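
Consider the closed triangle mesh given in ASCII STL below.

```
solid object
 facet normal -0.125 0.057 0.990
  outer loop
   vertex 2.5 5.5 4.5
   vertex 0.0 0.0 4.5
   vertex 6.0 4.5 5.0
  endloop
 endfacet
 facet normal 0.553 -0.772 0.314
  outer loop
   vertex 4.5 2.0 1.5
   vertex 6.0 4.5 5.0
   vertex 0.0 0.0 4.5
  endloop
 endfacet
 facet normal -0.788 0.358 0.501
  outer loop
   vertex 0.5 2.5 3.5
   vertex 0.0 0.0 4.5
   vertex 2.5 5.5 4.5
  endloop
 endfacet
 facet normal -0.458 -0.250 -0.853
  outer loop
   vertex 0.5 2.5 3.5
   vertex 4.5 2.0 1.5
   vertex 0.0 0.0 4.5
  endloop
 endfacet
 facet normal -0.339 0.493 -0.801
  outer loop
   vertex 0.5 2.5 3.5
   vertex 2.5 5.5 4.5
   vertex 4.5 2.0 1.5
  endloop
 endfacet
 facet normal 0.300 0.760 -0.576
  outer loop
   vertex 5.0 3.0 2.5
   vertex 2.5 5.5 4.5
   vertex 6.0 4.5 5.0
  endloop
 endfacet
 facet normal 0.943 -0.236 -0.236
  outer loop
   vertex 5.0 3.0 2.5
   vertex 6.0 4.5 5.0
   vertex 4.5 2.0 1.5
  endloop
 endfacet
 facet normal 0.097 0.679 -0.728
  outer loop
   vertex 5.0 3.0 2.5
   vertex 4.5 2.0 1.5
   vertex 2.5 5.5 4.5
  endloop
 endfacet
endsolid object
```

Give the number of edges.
12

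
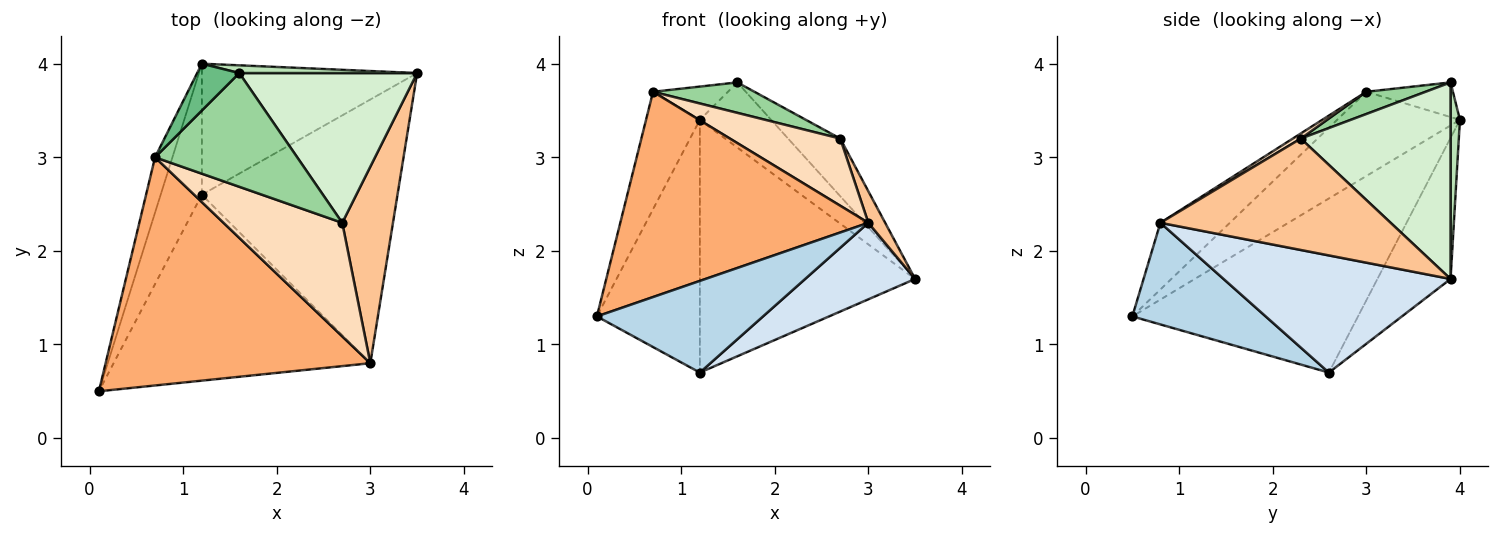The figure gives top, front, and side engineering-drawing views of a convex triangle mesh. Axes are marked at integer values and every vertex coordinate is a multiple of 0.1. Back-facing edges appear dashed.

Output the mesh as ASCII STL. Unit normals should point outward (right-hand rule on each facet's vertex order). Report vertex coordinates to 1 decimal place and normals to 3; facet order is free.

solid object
 facet normal -0.889 0.406 -0.210
  outer loop
   vertex 1.2 2.6 0.7
   vertex 0.1 0.5 1.3
   vertex 1.2 4.0 3.4
  endloop
 endfacet
 facet normal -0.289 0.850 -0.441
  outer loop
   vertex 1.2 2.6 0.7
   vertex 1.2 4.0 3.4
   vertex 3.5 3.9 1.7
  endloop
 endfacet
 facet normal 0.335 -0.417 -0.845
  outer loop
   vertex 3.0 0.8 2.3
   vertex 0.1 0.5 1.3
   vertex 1.2 2.6 0.7
  endloop
 endfacet
 facet normal 0.499 -0.242 -0.833
  outer loop
   vertex 3.0 0.8 2.3
   vertex 1.2 2.6 0.7
   vertex 3.5 3.9 1.7
  endloop
 endfacet
 facet normal -0.900 0.394 -0.186
  outer loop
   vertex 0.7 3.0 3.7
   vertex 1.2 4.0 3.4
   vertex 0.1 0.5 1.3
  endloop
 endfacet
 facet normal -0.184 -0.657 0.731
  outer loop
   vertex 0.7 3.0 3.7
   vertex 0.1 0.5 1.3
   vertex 3.0 0.8 2.3
  endloop
 endfacet
 facet normal 0.908 -0.066 0.413
  outer loop
   vertex 2.7 2.3 3.2
   vertex 3.0 0.8 2.3
   vertex 3.5 3.9 1.7
  endloop
 endfacet
 facet normal 0.037 -0.509 0.860
  outer loop
   vertex 2.7 2.3 3.2
   vertex 0.7 3.0 3.7
   vertex 3.0 0.8 2.3
  endloop
 endfacet
 facet normal -0.557 0.481 0.677
  outer loop
   vertex 1.6 3.9 3.8
   vertex 1.2 4.0 3.4
   vertex 0.7 3.0 3.7
  endloop
 endfacet
 facet normal 0.149 -0.256 0.955
  outer loop
   vertex 1.6 3.9 3.8
   vertex 0.7 3.0 3.7
   vertex 2.7 2.3 3.2
  endloop
 endfacet
 facet normal 0.129 0.985 0.117
  outer loop
   vertex 1.6 3.9 3.8
   vertex 3.5 3.9 1.7
   vertex 1.2 4.0 3.4
  endloop
 endfacet
 facet normal 0.718 0.250 0.650
  outer loop
   vertex 1.6 3.9 3.8
   vertex 2.7 2.3 3.2
   vertex 3.5 3.9 1.7
  endloop
 endfacet
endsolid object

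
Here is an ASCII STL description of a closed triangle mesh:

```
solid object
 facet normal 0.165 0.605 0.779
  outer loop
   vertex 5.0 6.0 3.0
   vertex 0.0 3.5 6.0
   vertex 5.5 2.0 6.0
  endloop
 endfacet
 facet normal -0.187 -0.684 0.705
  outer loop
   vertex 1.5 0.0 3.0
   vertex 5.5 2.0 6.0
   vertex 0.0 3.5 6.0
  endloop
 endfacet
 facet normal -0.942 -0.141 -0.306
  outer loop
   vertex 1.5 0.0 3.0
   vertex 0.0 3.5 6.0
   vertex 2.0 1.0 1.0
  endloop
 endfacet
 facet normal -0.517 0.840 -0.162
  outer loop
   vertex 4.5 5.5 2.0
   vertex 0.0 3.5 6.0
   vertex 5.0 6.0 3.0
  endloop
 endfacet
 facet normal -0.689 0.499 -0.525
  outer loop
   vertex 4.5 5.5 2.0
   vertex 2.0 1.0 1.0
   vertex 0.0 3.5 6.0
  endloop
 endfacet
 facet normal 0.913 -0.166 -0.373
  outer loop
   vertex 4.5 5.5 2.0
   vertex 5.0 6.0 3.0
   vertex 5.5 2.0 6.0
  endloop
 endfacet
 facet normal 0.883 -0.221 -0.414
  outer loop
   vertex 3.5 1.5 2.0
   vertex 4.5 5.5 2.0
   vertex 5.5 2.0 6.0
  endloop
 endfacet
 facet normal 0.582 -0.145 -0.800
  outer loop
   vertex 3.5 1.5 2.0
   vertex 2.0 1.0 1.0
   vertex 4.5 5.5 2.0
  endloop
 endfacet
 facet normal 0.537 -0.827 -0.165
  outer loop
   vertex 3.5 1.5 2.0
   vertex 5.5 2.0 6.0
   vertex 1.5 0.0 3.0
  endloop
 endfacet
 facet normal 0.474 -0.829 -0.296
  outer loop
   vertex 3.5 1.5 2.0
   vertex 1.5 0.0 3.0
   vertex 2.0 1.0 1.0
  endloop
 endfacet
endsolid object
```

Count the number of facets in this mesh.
10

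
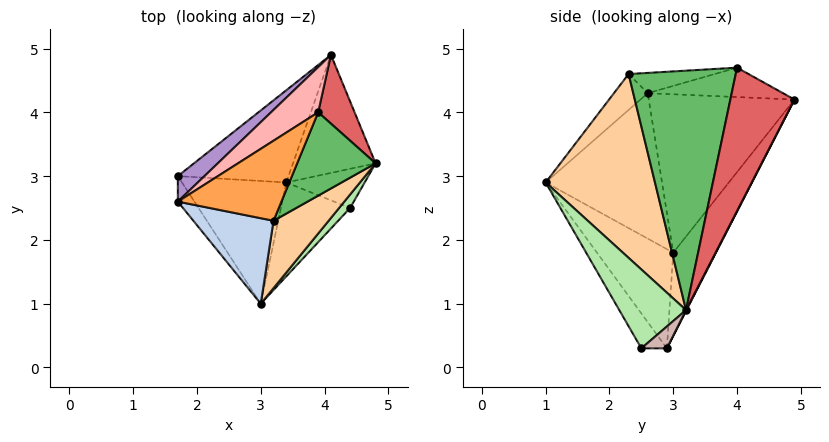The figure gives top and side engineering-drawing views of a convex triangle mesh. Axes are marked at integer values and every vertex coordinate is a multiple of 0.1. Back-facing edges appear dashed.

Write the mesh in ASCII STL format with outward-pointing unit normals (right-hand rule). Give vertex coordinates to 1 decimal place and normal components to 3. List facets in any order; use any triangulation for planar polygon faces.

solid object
 facet normal -0.811 -0.578 -0.092
  outer loop
   vertex 1.7 3.0 1.8
   vertex 3.0 1.0 2.9
   vertex 1.7 2.6 4.3
  endloop
 endfacet
 facet normal -0.271 -0.749 0.605
  outer loop
   vertex 3.2 2.3 4.6
   vertex 1.7 2.6 4.3
   vertex 3.0 1.0 2.9
  endloop
 endfacet
 facet normal -0.192 0.021 0.981
  outer loop
   vertex 3.2 2.3 4.6
   vertex 3.9 4.0 4.7
   vertex 1.7 2.6 4.3
  endloop
 endfacet
 facet normal 0.849 -0.463 0.254
  outer loop
   vertex 3.2 2.3 4.6
   vertex 3.0 1.0 2.9
   vertex 4.8 3.2 0.9
  endloop
 endfacet
 facet normal 0.879 -0.379 0.288
  outer loop
   vertex 3.2 2.3 4.6
   vertex 4.8 3.2 0.9
   vertex 3.9 4.0 4.7
  endloop
 endfacet
 facet normal 0.817 -0.565 0.114
  outer loop
   vertex 4.4 2.5 0.3
   vertex 4.8 3.2 0.9
   vertex 3.0 1.0 2.9
  endloop
 endfacet
 facet normal 0.966 -0.078 0.245
  outer loop
   vertex 4.1 4.9 4.2
   vertex 3.9 4.0 4.7
   vertex 4.8 3.2 0.9
  endloop
 endfacet
 facet normal -0.456 0.508 0.731
  outer loop
   vertex 4.1 4.9 4.2
   vertex 1.7 2.6 4.3
   vertex 3.9 4.0 4.7
  endloop
 endfacet
 facet normal -0.685 0.720 0.115
  outer loop
   vertex 4.1 4.9 4.2
   vertex 1.7 3.0 1.8
   vertex 1.7 2.6 4.3
  endloop
 endfacet
 facet normal -0.526 -0.646 -0.553
  outer loop
   vertex 3.4 2.9 0.3
   vertex 3.0 1.0 2.9
   vertex 1.7 3.0 1.8
  endloop
 endfacet
 facet normal -0.299 -0.748 -0.593
  outer loop
   vertex 3.4 2.9 0.3
   vertex 4.4 2.5 0.3
   vertex 3.0 1.0 2.9
  endloop
 endfacet
 facet normal 0.223 0.558 -0.799
  outer loop
   vertex 3.4 2.9 0.3
   vertex 4.8 3.2 0.9
   vertex 4.4 2.5 0.3
  endloop
 endfacet
 facet normal 0.005 0.889 -0.457
  outer loop
   vertex 3.4 2.9 0.3
   vertex 4.1 4.9 4.2
   vertex 4.8 3.2 0.9
  endloop
 endfacet
 facet normal -0.296 0.871 -0.393
  outer loop
   vertex 3.4 2.9 0.3
   vertex 1.7 3.0 1.8
   vertex 4.1 4.9 4.2
  endloop
 endfacet
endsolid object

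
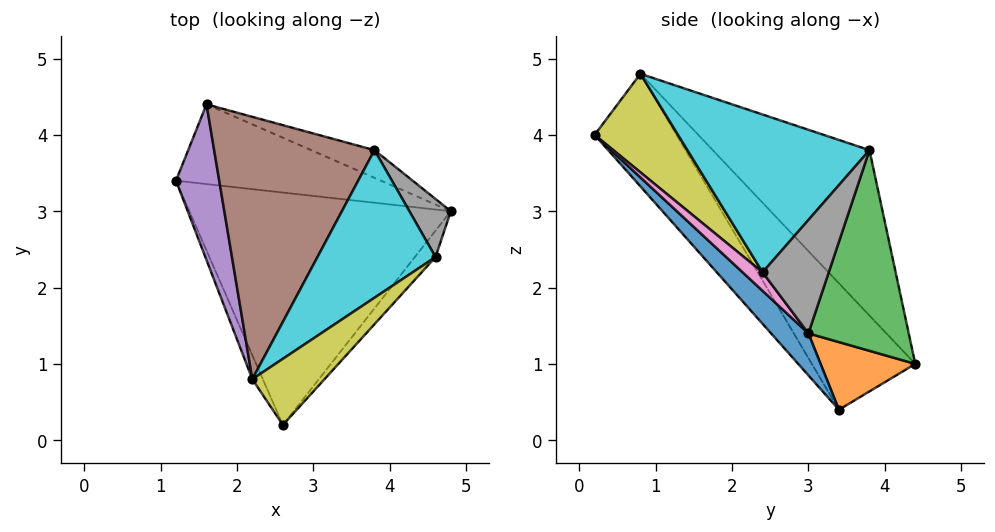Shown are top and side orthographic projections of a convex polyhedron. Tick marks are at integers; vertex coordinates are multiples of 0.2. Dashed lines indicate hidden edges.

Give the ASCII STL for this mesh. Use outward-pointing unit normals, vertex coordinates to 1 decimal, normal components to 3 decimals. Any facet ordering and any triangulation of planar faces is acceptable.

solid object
 facet normal 0.110 -0.721 -0.684
  outer loop
   vertex 2.6 0.2 4.0
   vertex 1.2 3.4 0.4
   vertex 4.8 3.0 1.4
  endloop
 endfacet
 facet normal 0.286 0.406 -0.868
  outer loop
   vertex 1.6 4.4 1.0
   vertex 4.8 3.0 1.4
   vertex 1.2 3.4 0.4
  endloop
 endfacet
 facet normal 0.411 0.902 -0.130
  outer loop
   vertex 3.8 3.8 3.8
   vertex 4.8 3.0 1.4
   vertex 1.6 4.4 1.0
  endloop
 endfacet
 facet normal -0.876 -0.475 -0.082
  outer loop
   vertex 2.2 0.8 4.8
   vertex 1.2 3.4 0.4
   vertex 2.6 0.2 4.0
  endloop
 endfacet
 facet normal -0.930 0.181 0.318
  outer loop
   vertex 2.2 0.8 4.8
   vertex 1.6 4.4 1.0
   vertex 1.2 3.4 0.4
  endloop
 endfacet
 facet normal -0.612 0.524 0.593
  outer loop
   vertex 2.2 0.8 4.8
   vertex 3.8 3.8 3.8
   vertex 1.6 4.4 1.0
  endloop
 endfacet
 facet normal 0.424 -0.772 -0.473
  outer loop
   vertex 4.6 2.4 2.2
   vertex 2.6 0.2 4.0
   vertex 4.8 3.0 1.4
  endloop
 endfacet
 facet normal 0.930 0.143 0.340
  outer loop
   vertex 4.6 2.4 2.2
   vertex 4.8 3.0 1.4
   vertex 3.8 3.8 3.8
  endloop
 endfacet
 facet normal 0.783 -0.243 0.573
  outer loop
   vertex 4.6 2.4 2.2
   vertex 2.2 0.8 4.8
   vertex 2.6 0.2 4.0
  endloop
 endfacet
 facet normal 0.781 -0.222 0.584
  outer loop
   vertex 4.6 2.4 2.2
   vertex 3.8 3.8 3.8
   vertex 2.2 0.8 4.8
  endloop
 endfacet
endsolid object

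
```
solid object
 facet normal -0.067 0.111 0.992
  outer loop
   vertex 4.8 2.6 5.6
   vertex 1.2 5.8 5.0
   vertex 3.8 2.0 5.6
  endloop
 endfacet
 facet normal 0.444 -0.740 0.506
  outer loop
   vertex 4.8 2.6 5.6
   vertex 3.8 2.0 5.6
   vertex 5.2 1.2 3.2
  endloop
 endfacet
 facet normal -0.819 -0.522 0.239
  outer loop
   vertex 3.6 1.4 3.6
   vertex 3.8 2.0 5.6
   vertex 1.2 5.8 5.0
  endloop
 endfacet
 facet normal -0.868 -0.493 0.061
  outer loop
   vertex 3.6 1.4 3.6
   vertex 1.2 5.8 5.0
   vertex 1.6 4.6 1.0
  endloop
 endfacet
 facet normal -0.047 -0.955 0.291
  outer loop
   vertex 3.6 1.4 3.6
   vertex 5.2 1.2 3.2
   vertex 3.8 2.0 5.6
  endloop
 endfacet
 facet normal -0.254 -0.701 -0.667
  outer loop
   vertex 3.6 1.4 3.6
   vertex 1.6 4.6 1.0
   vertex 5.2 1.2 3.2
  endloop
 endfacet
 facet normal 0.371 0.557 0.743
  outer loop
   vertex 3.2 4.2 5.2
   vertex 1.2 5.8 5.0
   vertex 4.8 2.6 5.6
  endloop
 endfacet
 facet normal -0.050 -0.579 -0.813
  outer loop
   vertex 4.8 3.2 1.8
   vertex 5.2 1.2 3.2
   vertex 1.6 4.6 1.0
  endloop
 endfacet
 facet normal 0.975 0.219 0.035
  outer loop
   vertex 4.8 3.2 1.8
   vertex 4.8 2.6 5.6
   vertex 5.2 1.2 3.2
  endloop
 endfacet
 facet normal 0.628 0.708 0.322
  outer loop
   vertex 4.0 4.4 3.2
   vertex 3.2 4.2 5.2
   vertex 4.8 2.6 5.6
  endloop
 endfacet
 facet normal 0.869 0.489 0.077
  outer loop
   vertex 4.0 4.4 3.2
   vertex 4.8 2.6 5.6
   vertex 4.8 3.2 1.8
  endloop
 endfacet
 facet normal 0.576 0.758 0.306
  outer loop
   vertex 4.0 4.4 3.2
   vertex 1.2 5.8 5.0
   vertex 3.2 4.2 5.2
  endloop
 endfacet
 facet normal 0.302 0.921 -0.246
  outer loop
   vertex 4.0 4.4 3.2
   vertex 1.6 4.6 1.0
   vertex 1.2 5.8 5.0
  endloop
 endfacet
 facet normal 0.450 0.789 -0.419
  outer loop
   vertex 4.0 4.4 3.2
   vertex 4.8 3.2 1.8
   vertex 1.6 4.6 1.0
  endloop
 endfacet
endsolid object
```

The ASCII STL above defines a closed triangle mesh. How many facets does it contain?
14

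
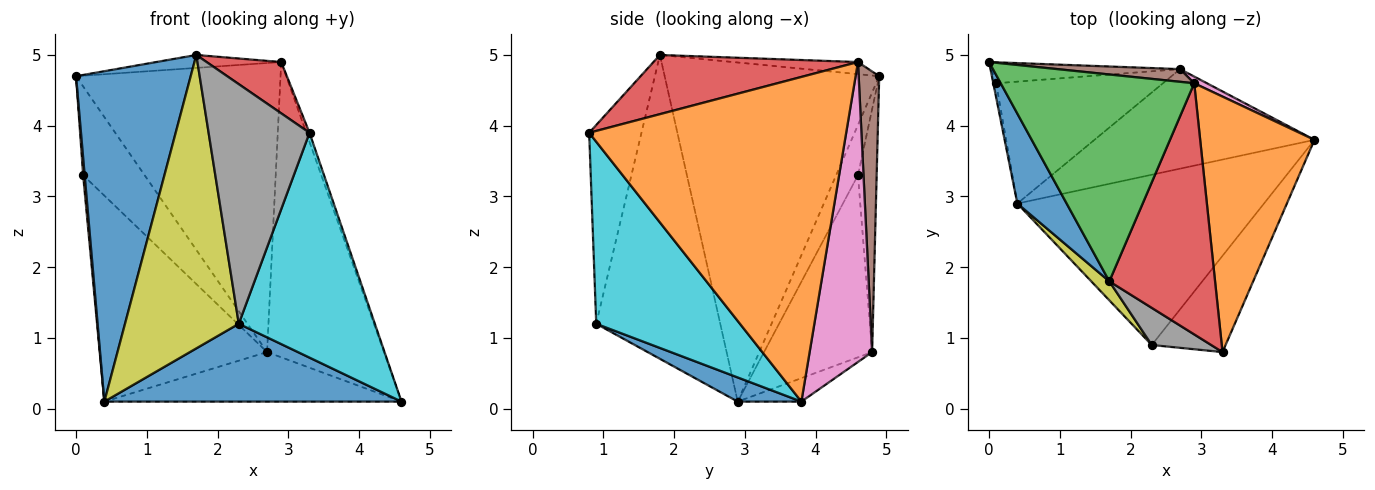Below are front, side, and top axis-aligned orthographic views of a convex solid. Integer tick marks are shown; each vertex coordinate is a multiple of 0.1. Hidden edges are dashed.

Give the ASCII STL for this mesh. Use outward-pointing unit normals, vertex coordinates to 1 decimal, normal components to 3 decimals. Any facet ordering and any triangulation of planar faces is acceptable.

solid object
 facet normal -0.875 -0.467 0.127
  outer loop
   vertex 0.4 2.9 0.1
   vertex 1.7 1.8 5.0
   vertex 0.0 4.9 4.7
  endloop
 endfacet
 facet normal 0.943 0.012 0.332
  outer loop
   vertex 2.9 4.6 4.9
   vertex 3.3 0.8 3.9
   vertex 4.6 3.8 0.1
  endloop
 endfacet
 facet normal -0.062 0.062 0.996
  outer loop
   vertex 2.9 4.6 4.9
   vertex 0.0 4.9 4.7
   vertex 1.7 1.8 5.0
  endloop
 endfacet
 facet normal 0.481 -0.175 0.859
  outer loop
   vertex 2.9 4.6 4.9
   vertex 1.7 1.8 5.0
   vertex 3.3 0.8 3.9
  endloop
 endfacet
 facet normal -0.095 0.443 -0.891
  outer loop
   vertex 2.7 4.8 0.8
   vertex 4.6 3.8 0.1
   vertex 0.4 2.9 0.1
  endloop
 endfacet
 facet normal 0.100 0.994 0.044
  outer loop
   vertex 2.7 4.8 0.8
   vertex 0.0 4.9 4.7
   vertex 2.9 4.6 4.9
  endloop
 endfacet
 facet normal 0.471 0.882 0.020
  outer loop
   vertex 2.7 4.8 0.8
   vertex 2.9 4.6 4.9
   vertex 4.6 3.8 0.1
  endloop
 endfacet
 facet normal -0.456 -0.879 0.136
  outer loop
   vertex 2.3 0.9 1.2
   vertex 3.3 0.8 3.9
   vertex 1.7 1.8 5.0
  endloop
 endfacet
 facet normal -0.736 -0.675 0.044
  outer loop
   vertex 2.3 0.9 1.2
   vertex 1.7 1.8 5.0
   vertex 0.4 2.9 0.1
  endloop
 endfacet
 facet normal 0.697 -0.660 -0.282
  outer loop
   vertex 2.3 0.9 1.2
   vertex 4.6 3.8 0.1
   vertex 3.3 0.8 3.9
  endloop
 endfacet
 facet normal 0.089 -0.414 -0.906
  outer loop
   vertex 2.3 0.9 1.2
   vertex 0.4 2.9 0.1
   vertex 4.6 3.8 0.1
  endloop
 endfacet
 facet normal -0.996 -0.070 -0.056
  outer loop
   vertex 0.1 4.6 3.3
   vertex 0.4 2.9 0.1
   vertex 0.0 4.9 4.7
  endloop
 endfacet
 facet normal -0.284 0.933 -0.220
  outer loop
   vertex 0.1 4.6 3.3
   vertex 0.0 4.9 4.7
   vertex 2.7 4.8 0.8
  endloop
 endfacet
 facet normal -0.486 0.752 -0.445
  outer loop
   vertex 0.1 4.6 3.3
   vertex 2.7 4.8 0.8
   vertex 0.4 2.9 0.1
  endloop
 endfacet
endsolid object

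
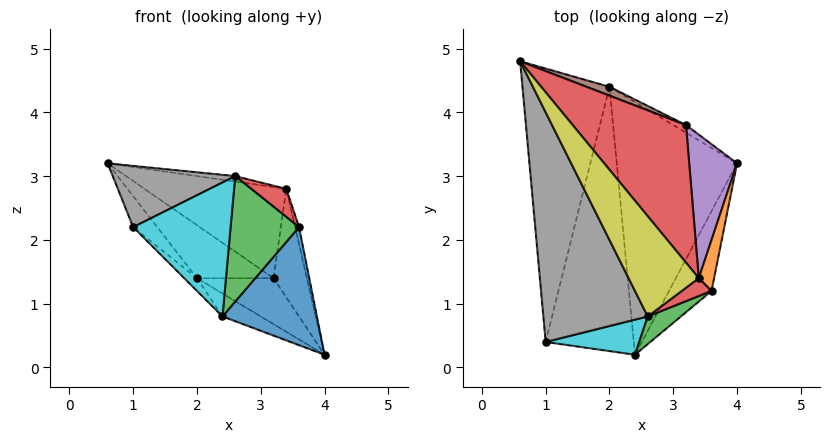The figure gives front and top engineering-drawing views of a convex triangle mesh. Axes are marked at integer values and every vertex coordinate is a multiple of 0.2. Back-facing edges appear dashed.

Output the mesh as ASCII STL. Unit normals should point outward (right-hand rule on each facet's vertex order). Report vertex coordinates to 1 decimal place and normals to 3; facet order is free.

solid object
 facet normal -0.477 0.080 -0.875
  outer loop
   vertex 2.0 4.4 1.4
   vertex 4.0 3.2 0.2
   vertex 2.4 0.2 0.8
  endloop
 endfacet
 facet normal -0.780 0.071 -0.622
  outer loop
   vertex 2.0 4.4 1.4
   vertex 1.0 0.4 2.2
   vertex 0.6 4.8 3.2
  endloop
 endfacet
 facet normal -0.704 0.034 -0.709
  outer loop
   vertex 2.0 4.4 1.4
   vertex 2.4 0.2 0.8
   vertex 1.0 0.4 2.2
  endloop
 endfacet
 facet normal 0.620 0.433 0.654
  outer loop
   vertex 3.2 3.8 1.4
   vertex 0.6 4.8 3.2
   vertex 3.4 1.4 2.8
  endloop
 endfacet
 facet normal 0.855 0.313 0.414
  outer loop
   vertex 3.2 3.8 1.4
   vertex 3.4 1.4 2.8
   vertex 4.0 3.2 0.2
  endloop
 endfacet
 facet normal 0.442 0.885 0.147
  outer loop
   vertex 3.2 3.8 1.4
   vertex 2.0 4.4 1.4
   vertex 0.6 4.8 3.2
  endloop
 endfacet
 facet normal 0.442 0.885 -0.147
  outer loop
   vertex 3.2 3.8 1.4
   vertex 4.0 3.2 0.2
   vertex 2.0 4.4 1.4
  endloop
 endfacet
 facet normal -0.386 -0.238 0.891
  outer loop
   vertex 2.6 0.8 3.0
   vertex 0.6 4.8 3.2
   vertex 1.0 0.4 2.2
  endloop
 endfacet
 facet normal 0.204 0.053 0.977
  outer loop
   vertex 2.6 0.8 3.0
   vertex 3.4 1.4 2.8
   vertex 0.6 4.8 3.2
  endloop
 endfacet
 facet normal 0.114 -0.961 0.252
  outer loop
   vertex 2.6 0.8 3.0
   vertex 1.0 0.4 2.2
   vertex 2.4 0.2 0.8
  endloop
 endfacet
 facet normal 0.802 -0.495 -0.334
  outer loop
   vertex 3.6 1.2 2.2
   vertex 2.4 0.2 0.8
   vertex 4.0 3.2 0.2
  endloop
 endfacet
 facet normal 0.953 0.095 0.286
  outer loop
   vertex 3.6 1.2 2.2
   vertex 4.0 3.2 0.2
   vertex 3.4 1.4 2.8
  endloop
 endfacet
 facet normal 0.490 -0.851 0.188
  outer loop
   vertex 3.6 1.2 2.2
   vertex 2.6 0.8 3.0
   vertex 2.4 0.2 0.8
  endloop
 endfacet
 facet normal 0.609 -0.669 0.426
  outer loop
   vertex 3.6 1.2 2.2
   vertex 3.4 1.4 2.8
   vertex 2.6 0.8 3.0
  endloop
 endfacet
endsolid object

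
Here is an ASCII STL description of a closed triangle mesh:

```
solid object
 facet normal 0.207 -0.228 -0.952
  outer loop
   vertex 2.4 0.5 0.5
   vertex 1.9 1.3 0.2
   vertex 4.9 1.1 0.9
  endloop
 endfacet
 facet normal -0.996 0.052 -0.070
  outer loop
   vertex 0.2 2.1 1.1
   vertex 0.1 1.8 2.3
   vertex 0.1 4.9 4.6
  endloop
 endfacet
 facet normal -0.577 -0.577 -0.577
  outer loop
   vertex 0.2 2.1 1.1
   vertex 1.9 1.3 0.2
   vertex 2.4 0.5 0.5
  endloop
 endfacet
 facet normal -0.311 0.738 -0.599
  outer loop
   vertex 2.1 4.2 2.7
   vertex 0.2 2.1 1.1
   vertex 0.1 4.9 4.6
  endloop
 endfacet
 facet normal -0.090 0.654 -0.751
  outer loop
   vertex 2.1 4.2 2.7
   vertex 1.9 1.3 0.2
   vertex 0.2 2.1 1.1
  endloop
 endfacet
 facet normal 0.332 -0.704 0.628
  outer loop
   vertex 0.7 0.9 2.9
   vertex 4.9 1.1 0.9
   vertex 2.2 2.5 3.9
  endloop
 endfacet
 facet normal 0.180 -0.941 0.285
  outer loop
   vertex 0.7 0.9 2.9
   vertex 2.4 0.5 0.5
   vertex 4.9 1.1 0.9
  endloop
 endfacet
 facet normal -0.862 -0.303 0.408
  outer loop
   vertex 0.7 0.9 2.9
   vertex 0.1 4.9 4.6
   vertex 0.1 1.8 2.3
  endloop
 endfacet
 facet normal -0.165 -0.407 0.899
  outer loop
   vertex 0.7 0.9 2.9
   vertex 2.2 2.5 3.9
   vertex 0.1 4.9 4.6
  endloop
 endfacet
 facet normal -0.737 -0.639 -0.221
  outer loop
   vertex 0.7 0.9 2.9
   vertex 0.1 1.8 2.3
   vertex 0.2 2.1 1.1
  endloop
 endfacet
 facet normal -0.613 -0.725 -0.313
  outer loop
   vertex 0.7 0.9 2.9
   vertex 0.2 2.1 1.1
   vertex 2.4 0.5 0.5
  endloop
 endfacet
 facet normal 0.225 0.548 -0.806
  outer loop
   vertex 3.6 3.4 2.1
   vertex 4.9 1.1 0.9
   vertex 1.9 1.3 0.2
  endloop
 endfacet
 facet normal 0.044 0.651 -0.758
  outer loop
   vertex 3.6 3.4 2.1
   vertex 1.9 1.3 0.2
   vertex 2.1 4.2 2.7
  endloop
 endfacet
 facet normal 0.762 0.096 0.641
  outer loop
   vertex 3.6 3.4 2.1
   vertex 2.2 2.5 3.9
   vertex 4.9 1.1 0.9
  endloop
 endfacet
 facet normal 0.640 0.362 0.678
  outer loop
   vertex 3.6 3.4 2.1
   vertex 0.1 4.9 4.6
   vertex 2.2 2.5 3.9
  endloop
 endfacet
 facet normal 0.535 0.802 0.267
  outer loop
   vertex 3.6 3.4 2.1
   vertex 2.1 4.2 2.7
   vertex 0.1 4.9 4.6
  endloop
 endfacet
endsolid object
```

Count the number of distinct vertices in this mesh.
10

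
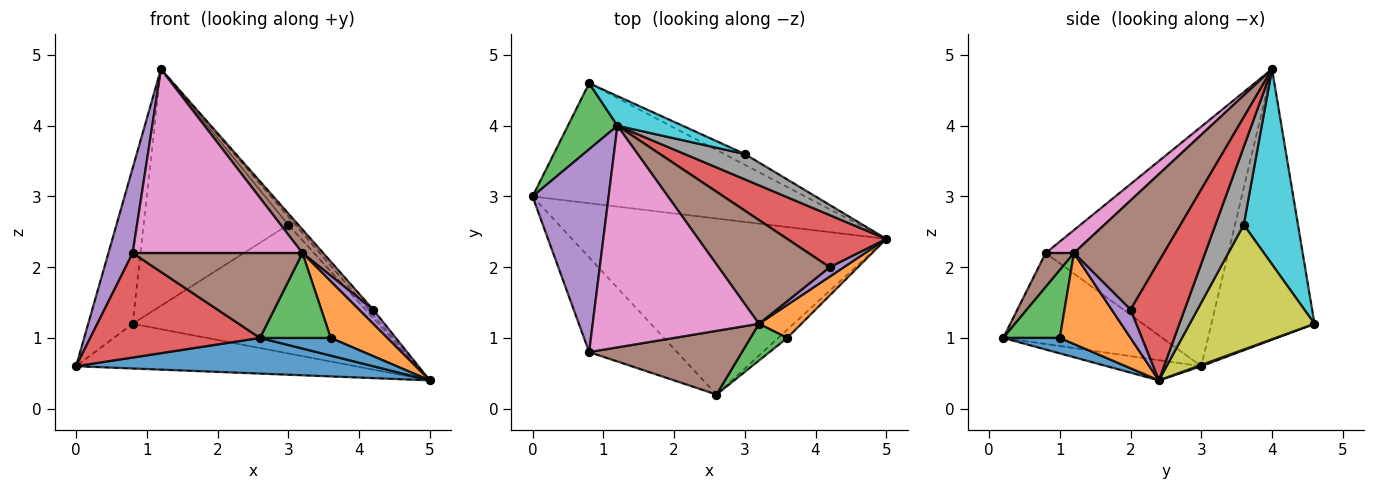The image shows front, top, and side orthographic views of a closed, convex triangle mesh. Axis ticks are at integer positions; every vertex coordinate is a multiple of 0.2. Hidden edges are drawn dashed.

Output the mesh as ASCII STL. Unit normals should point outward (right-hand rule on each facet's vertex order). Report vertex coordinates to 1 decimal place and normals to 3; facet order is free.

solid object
 facet normal -0.063 -0.198 -0.978
  outer loop
   vertex 2.6 0.2 1.0
   vertex 0.0 3.0 0.6
   vertex 5.0 2.4 0.4
  endloop
 endfacet
 facet normal 0.004 0.349 -0.937
  outer loop
   vertex 0.8 4.6 1.2
   vertex 5.0 2.4 0.4
   vertex 0.0 3.0 0.6
  endloop
 endfacet
 facet normal -0.906 0.391 0.166
  outer loop
   vertex 0.8 4.6 1.2
   vertex 0.0 3.0 0.6
   vertex 1.2 4.0 4.8
  endloop
 endfacet
 facet normal -0.571 -0.609 -0.552
  outer loop
   vertex 0.8 0.8 2.2
   vertex 0.0 3.0 0.6
   vertex 2.6 0.2 1.0
  endloop
 endfacet
 facet normal -0.946 -0.126 0.300
  outer loop
   vertex 0.8 0.8 2.2
   vertex 1.2 4.0 4.8
   vertex 0.0 3.0 0.6
  endloop
 endfacet
 facet normal 0.132 -0.793 0.595
  outer loop
   vertex 3.2 1.2 2.2
   vertex 0.8 0.8 2.2
   vertex 2.6 0.2 1.0
  endloop
 endfacet
 facet normal 0.106 -0.635 0.765
  outer loop
   vertex 3.2 1.2 2.2
   vertex 1.2 4.0 4.8
   vertex 0.8 0.8 2.2
  endloop
 endfacet
 facet normal 0.776 0.194 0.600
  outer loop
   vertex 3.0 3.6 2.6
   vertex 1.2 4.0 4.8
   vertex 5.0 2.4 0.4
  endloop
 endfacet
 facet normal 0.452 0.889 -0.074
  outer loop
   vertex 3.0 3.6 2.6
   vertex 5.0 2.4 0.4
   vertex 0.8 4.6 1.2
  endloop
 endfacet
 facet normal 0.349 0.930 0.116
  outer loop
   vertex 3.0 3.6 2.6
   vertex 0.8 4.6 1.2
   vertex 1.2 4.0 4.8
  endloop
 endfacet
 facet normal 0.587 -0.734 -0.342
  outer loop
   vertex 3.6 1.0 1.0
   vertex 2.6 0.2 1.0
   vertex 5.0 2.4 0.4
  endloop
 endfacet
 facet normal 0.734 -0.587 0.342
  outer loop
   vertex 3.6 1.0 1.0
   vertex 5.0 2.4 0.4
   vertex 3.2 1.2 2.2
  endloop
 endfacet
 facet normal 0.592 -0.740 0.321
  outer loop
   vertex 3.6 1.0 1.0
   vertex 3.2 1.2 2.2
   vertex 2.6 0.2 1.0
  endloop
 endfacet
 facet normal 0.767 0.064 0.639
  outer loop
   vertex 4.2 2.0 1.4
   vertex 5.0 2.4 0.4
   vertex 1.2 4.0 4.8
  endloop
 endfacet
 facet normal 0.743 -0.557 0.371
  outer loop
   vertex 4.2 2.0 1.4
   vertex 3.2 1.2 2.2
   vertex 5.0 2.4 0.4
  endloop
 endfacet
 facet normal 0.692 -0.160 0.704
  outer loop
   vertex 4.2 2.0 1.4
   vertex 1.2 4.0 4.8
   vertex 3.2 1.2 2.2
  endloop
 endfacet
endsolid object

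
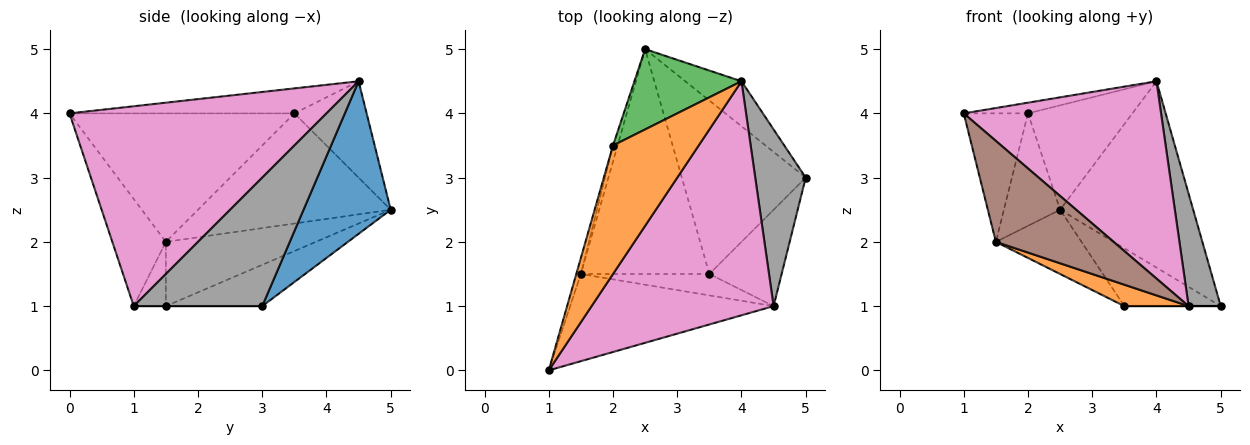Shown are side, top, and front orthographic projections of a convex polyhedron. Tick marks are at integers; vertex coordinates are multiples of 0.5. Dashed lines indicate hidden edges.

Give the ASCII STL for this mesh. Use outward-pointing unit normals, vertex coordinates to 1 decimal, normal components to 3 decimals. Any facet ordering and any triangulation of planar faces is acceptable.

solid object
 facet normal 0.537 0.820 -0.198
  outer loop
   vertex 4.0 4.5 4.5
   vertex 5.0 3.0 1.0
   vertex 2.5 5.0 2.5
  endloop
 endfacet
 facet normal -0.279 0.080 0.957
  outer loop
   vertex 2.0 3.5 4.0
   vertex 1.0 0.0 4.0
   vertex 4.0 4.5 4.5
  endloop
 endfacet
 facet normal -0.481 0.695 0.535
  outer loop
   vertex 2.0 3.5 4.0
   vertex 4.0 4.5 4.5
   vertex 2.5 5.0 2.5
  endloop
 endfacet
 facet normal -0.961 0.275 -0.034
  outer loop
   vertex 2.0 3.5 4.0
   vertex 1.5 1.5 2.0
   vertex 1.0 0.0 4.0
  endloop
 endfacet
 facet normal -0.959 0.280 -0.040
  outer loop
   vertex 2.0 3.5 4.0
   vertex 2.5 5.0 2.5
   vertex 1.5 1.5 2.0
  endloop
 endfacet
 facet normal -0.325 -0.716 -0.618
  outer loop
   vertex 4.5 1.0 1.0
   vertex 1.0 0.0 4.0
   vertex 1.5 1.5 2.0
  endloop
 endfacet
 facet normal 0.643 -0.494 0.586
  outer loop
   vertex 4.5 1.0 1.0
   vertex 4.0 4.5 4.5
   vertex 1.0 0.0 4.0
  endloop
 endfacet
 facet normal 0.907 -0.227 0.356
  outer loop
   vertex 4.5 1.0 1.0
   vertex 5.0 3.0 1.0
   vertex 4.0 4.5 4.5
  endloop
 endfacet
 facet normal -0.302 0.302 -0.905
  outer loop
   vertex 3.5 1.5 1.0
   vertex 2.5 5.0 2.5
   vertex 5.0 3.0 1.0
  endloop
 endfacet
 facet normal -0.433 0.248 -0.867
  outer loop
   vertex 3.5 1.5 1.0
   vertex 1.5 1.5 2.0
   vertex 2.5 5.0 2.5
  endloop
 endfacet
 facet normal 0.000 0.000 -1.000
  outer loop
   vertex 3.5 1.5 1.0
   vertex 5.0 3.0 1.0
   vertex 4.5 1.0 1.0
  endloop
 endfacet
 facet normal -0.333 -0.667 -0.667
  outer loop
   vertex 3.5 1.5 1.0
   vertex 4.5 1.0 1.0
   vertex 1.5 1.5 2.0
  endloop
 endfacet
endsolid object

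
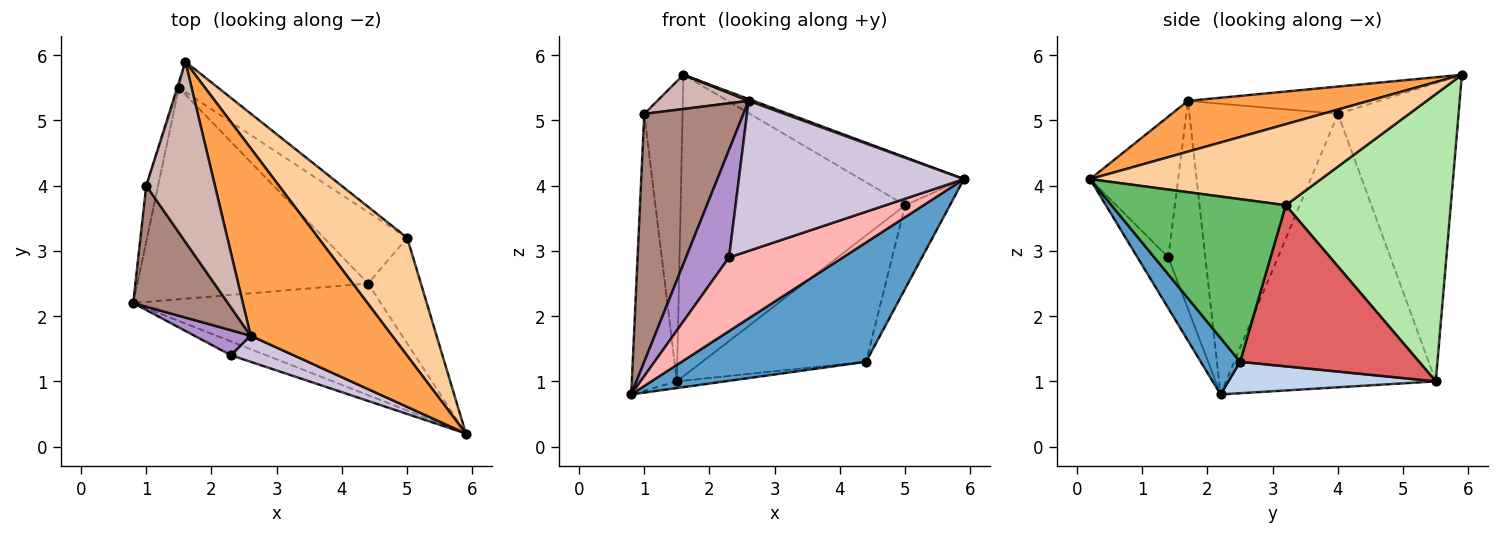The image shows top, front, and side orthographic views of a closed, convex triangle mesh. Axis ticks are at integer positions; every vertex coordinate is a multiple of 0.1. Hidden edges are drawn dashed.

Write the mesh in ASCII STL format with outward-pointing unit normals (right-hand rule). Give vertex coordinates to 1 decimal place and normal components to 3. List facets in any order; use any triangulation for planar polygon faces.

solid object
 facet normal 0.154 -0.721 -0.675
  outer loop
   vertex 4.4 2.5 1.3
   vertex 5.9 0.2 4.1
   vertex 0.8 2.2 0.8
  endloop
 endfacet
 facet normal 0.135 0.031 -0.990
  outer loop
   vertex 1.5 5.5 1.0
   vertex 4.4 2.5 1.3
   vertex 0.8 2.2 0.8
  endloop
 endfacet
 facet normal 0.338 -0.009 0.941
  outer loop
   vertex 2.6 1.7 5.3
   vertex 5.9 0.2 4.1
   vertex 1.6 5.9 5.7
  endloop
 endfacet
 facet normal 0.645 0.288 0.708
  outer loop
   vertex 5.0 3.2 3.7
   vertex 1.6 5.9 5.7
   vertex 5.9 0.2 4.1
  endloop
 endfacet
 facet normal 0.924 0.237 -0.300
  outer loop
   vertex 5.0 3.2 3.7
   vertex 5.9 0.2 4.1
   vertex 4.4 2.5 1.3
  endloop
 endfacet
 facet normal 0.590 0.803 -0.081
  outer loop
   vertex 5.0 3.2 3.7
   vertex 1.5 5.5 1.0
   vertex 1.6 5.9 5.7
  endloop
 endfacet
 facet normal 0.689 0.631 -0.356
  outer loop
   vertex 5.0 3.2 3.7
   vertex 4.4 2.5 1.3
   vertex 1.5 5.5 1.0
  endloop
 endfacet
 facet normal -0.257 -0.950 -0.178
  outer loop
   vertex 2.3 1.4 2.9
   vertex 0.8 2.2 0.8
   vertex 5.9 0.2 4.1
  endloop
 endfacet
 facet normal -0.642 -0.747 0.174
  outer loop
   vertex 2.3 1.4 2.9
   vertex 2.6 1.7 5.3
   vertex 0.8 2.2 0.8
  endloop
 endfacet
 facet normal -0.360 -0.919 0.160
  outer loop
   vertex 2.3 1.4 2.9
   vertex 5.9 0.2 4.1
   vertex 2.6 1.7 5.3
  endloop
 endfacet
 facet normal -0.803 -0.536 0.262
  outer loop
   vertex 1.0 4.0 5.1
   vertex 0.8 2.2 0.8
   vertex 2.6 1.7 5.3
  endloop
 endfacet
 facet normal -0.364 -0.174 0.915
  outer loop
   vertex 1.0 4.0 5.1
   vertex 2.6 1.7 5.3
   vertex 1.6 5.9 5.7
  endloop
 endfacet
 facet normal -0.977 0.210 -0.042
  outer loop
   vertex 1.0 4.0 5.1
   vertex 1.5 5.5 1.0
   vertex 0.8 2.2 0.8
  endloop
 endfacet
 facet normal -0.953 0.303 -0.005
  outer loop
   vertex 1.0 4.0 5.1
   vertex 1.6 5.9 5.7
   vertex 1.5 5.5 1.0
  endloop
 endfacet
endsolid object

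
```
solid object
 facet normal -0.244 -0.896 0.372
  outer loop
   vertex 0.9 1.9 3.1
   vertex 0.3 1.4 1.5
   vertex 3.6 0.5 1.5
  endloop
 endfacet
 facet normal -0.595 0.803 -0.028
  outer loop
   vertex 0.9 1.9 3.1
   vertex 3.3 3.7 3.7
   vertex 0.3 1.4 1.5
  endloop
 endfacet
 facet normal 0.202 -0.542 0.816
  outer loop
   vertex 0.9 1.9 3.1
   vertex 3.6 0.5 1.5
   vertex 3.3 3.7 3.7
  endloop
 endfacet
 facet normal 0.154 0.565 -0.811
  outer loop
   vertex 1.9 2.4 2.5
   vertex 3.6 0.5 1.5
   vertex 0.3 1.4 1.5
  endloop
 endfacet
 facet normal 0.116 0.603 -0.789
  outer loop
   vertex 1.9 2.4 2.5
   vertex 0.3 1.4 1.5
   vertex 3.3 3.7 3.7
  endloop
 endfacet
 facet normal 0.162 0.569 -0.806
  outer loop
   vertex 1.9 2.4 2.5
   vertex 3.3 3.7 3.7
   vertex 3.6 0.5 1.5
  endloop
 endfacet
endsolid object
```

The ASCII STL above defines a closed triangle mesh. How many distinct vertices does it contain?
5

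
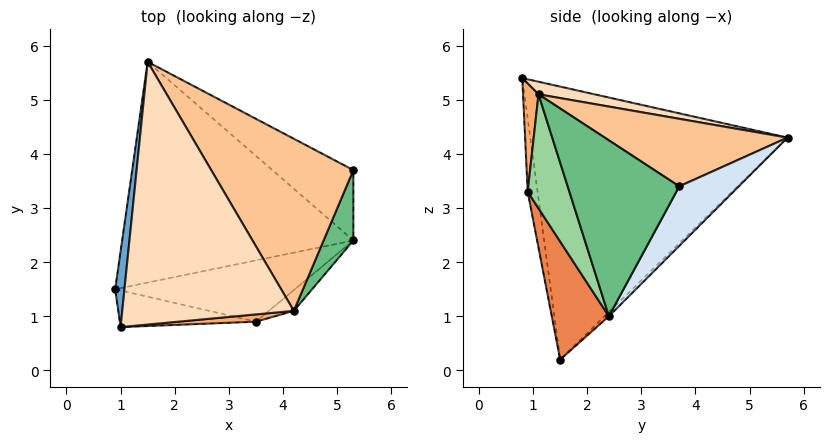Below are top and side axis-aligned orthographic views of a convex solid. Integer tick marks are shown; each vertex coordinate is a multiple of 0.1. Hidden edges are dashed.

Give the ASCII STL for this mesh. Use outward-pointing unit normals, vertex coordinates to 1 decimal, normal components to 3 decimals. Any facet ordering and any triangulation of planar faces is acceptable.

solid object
 facet normal -0.993 0.109 0.034
  outer loop
   vertex 1.0 0.8 5.4
   vertex 1.5 5.7 4.3
   vertex 0.9 1.5 0.2
  endloop
 endfacet
 facet normal -0.071 -0.989 -0.132
  outer loop
   vertex 3.5 0.9 3.3
   vertex 1.0 0.8 5.4
   vertex 0.9 1.5 0.2
  endloop
 endfacet
 facet normal -0.013 0.699 -0.715
  outer loop
   vertex 5.3 2.4 1.0
   vertex 0.9 1.5 0.2
   vertex 1.5 5.7 4.3
  endloop
 endfacet
 facet normal 0.330 0.830 -0.450
  outer loop
   vertex 5.3 2.4 1.0
   vertex 1.5 5.7 4.3
   vertex 5.3 3.7 3.4
  endloop
 endfacet
 facet normal 0.251 -0.889 -0.383
  outer loop
   vertex 5.3 2.4 1.0
   vertex 3.5 0.9 3.3
   vertex 0.9 1.5 0.2
  endloop
 endfacet
 facet normal 0.100 -0.992 0.071
  outer loop
   vertex 4.2 1.1 5.1
   vertex 1.0 0.8 5.4
   vertex 3.5 0.9 3.3
  endloop
 endfacet
 facet normal 0.397 0.379 0.836
  outer loop
   vertex 4.2 1.1 5.1
   vertex 5.3 3.7 3.4
   vertex 1.5 5.7 4.3
  endloop
 endfacet
 facet normal 0.072 0.212 0.975
  outer loop
   vertex 4.2 1.1 5.1
   vertex 1.5 5.7 4.3
   vertex 1.0 0.8 5.4
  endloop
 endfacet
 facet normal 0.942 -0.294 0.159
  outer loop
   vertex 4.2 1.1 5.1
   vertex 5.3 2.4 1.0
   vertex 5.3 3.7 3.4
  endloop
 endfacet
 facet normal 0.542 -0.832 -0.118
  outer loop
   vertex 4.2 1.1 5.1
   vertex 3.5 0.9 3.3
   vertex 5.3 2.4 1.0
  endloop
 endfacet
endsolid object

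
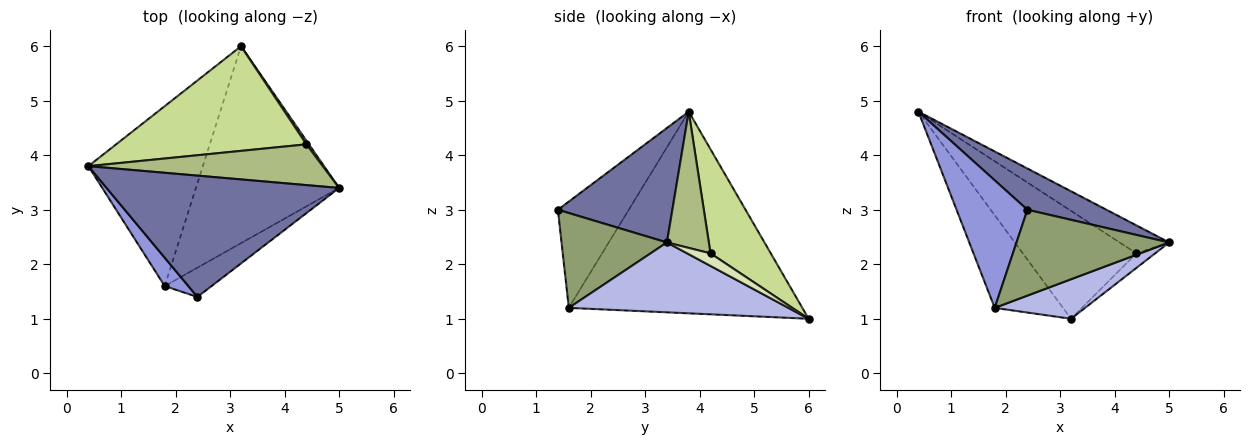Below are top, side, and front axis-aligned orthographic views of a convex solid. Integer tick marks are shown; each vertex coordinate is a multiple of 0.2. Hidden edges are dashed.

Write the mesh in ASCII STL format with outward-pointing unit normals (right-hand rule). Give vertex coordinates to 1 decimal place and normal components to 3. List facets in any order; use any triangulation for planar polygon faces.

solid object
 facet normal 0.422 -0.292 0.858
  outer loop
   vertex 2.4 1.4 3.0
   vertex 5.0 3.4 2.4
   vertex 0.4 3.8 4.8
  endloop
 endfacet
 facet normal -0.843 0.246 -0.478
  outer loop
   vertex 1.8 1.6 1.2
   vertex 0.4 3.8 4.8
   vertex 3.2 6.0 1.0
  endloop
 endfacet
 facet normal -0.699 -0.699 0.155
  outer loop
   vertex 1.8 1.6 1.2
   vertex 2.4 1.4 3.0
   vertex 0.4 3.8 4.8
  endloop
 endfacet
 facet normal 0.432 -0.178 -0.884
  outer loop
   vertex 1.8 1.6 1.2
   vertex 3.2 6.0 1.0
   vertex 5.0 3.4 2.4
  endloop
 endfacet
 facet normal 0.547 -0.792 -0.270
  outer loop
   vertex 1.8 1.6 1.2
   vertex 5.0 3.4 2.4
   vertex 2.4 1.4 3.0
  endloop
 endfacet
 facet normal 0.432 0.510 0.744
  outer loop
   vertex 4.4 4.2 2.2
   vertex 0.4 3.8 4.8
   vertex 5.0 3.4 2.4
  endloop
 endfacet
 facet normal 0.356 0.671 0.651
  outer loop
   vertex 4.4 4.2 2.2
   vertex 3.2 6.0 1.0
   vertex 0.4 3.8 4.8
  endloop
 endfacet
 facet normal 0.772 0.617 0.154
  outer loop
   vertex 4.4 4.2 2.2
   vertex 5.0 3.4 2.4
   vertex 3.2 6.0 1.0
  endloop
 endfacet
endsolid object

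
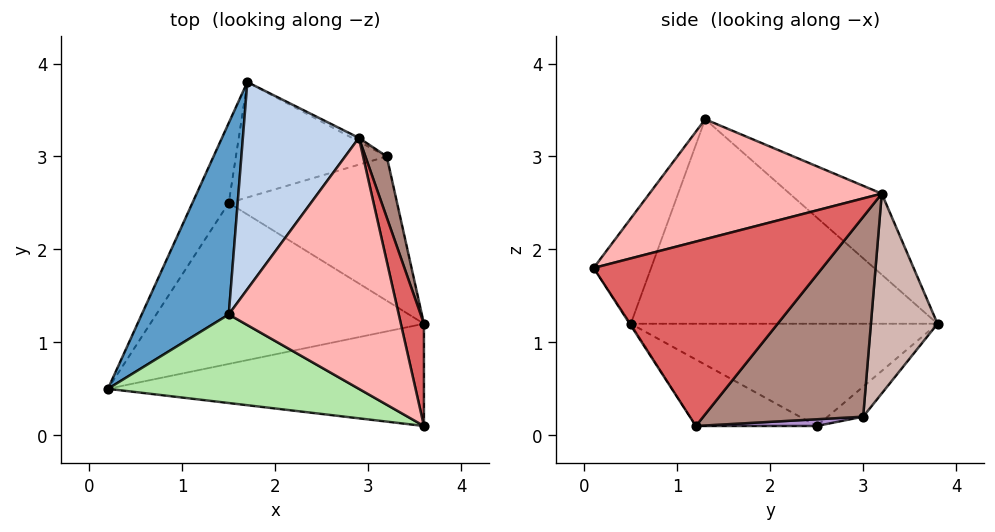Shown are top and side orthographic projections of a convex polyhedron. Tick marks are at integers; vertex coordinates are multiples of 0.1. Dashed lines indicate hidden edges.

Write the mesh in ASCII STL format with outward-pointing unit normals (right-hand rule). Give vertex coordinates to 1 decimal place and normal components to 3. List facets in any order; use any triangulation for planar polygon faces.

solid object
 facet normal -0.849 0.386 0.361
  outer loop
   vertex 1.5 1.3 3.4
   vertex 1.7 3.8 1.2
   vertex 0.2 0.5 1.2
  endloop
 endfacet
 facet normal -0.454 0.609 0.650
  outer loop
   vertex 2.9 3.2 2.6
   vertex 1.7 3.8 1.2
   vertex 1.5 1.3 3.4
  endloop
 endfacet
 facet normal -0.220 -0.356 -0.908
  outer loop
   vertex 1.5 2.5 0.1
   vertex 3.6 1.2 0.1
   vertex 0.2 0.5 1.2
  endloop
 endfacet
 facet normal -0.866 0.394 -0.308
  outer loop
   vertex 1.5 2.5 0.1
   vertex 0.2 0.5 1.2
   vertex 1.7 3.8 1.2
  endloop
 endfacet
 facet normal -0.003 -0.840 -0.543
  outer loop
   vertex 3.6 0.1 1.8
   vertex 0.2 0.5 1.2
   vertex 3.6 1.2 0.1
  endloop
 endfacet
 facet normal -0.180 -0.886 0.428
  outer loop
   vertex 3.6 0.1 1.8
   vertex 1.5 1.3 3.4
   vertex 0.2 0.5 1.2
  endloop
 endfacet
 facet normal 0.974 0.189 0.122
  outer loop
   vertex 3.6 0.1 1.8
   vertex 3.6 1.2 0.1
   vertex 2.9 3.2 2.6
  endloop
 endfacet
 facet normal 0.575 -0.080 0.814
  outer loop
   vertex 3.6 0.1 1.8
   vertex 2.9 3.2 2.6
   vertex 1.5 1.3 3.4
  endloop
 endfacet
 facet normal 0.040 0.064 -0.997
  outer loop
   vertex 3.2 3.0 0.2
   vertex 3.6 1.2 0.1
   vertex 1.5 2.5 0.1
  endloop
 endfacet
 facet normal -0.148 0.652 -0.744
  outer loop
   vertex 3.2 3.0 0.2
   vertex 1.5 2.5 0.1
   vertex 1.7 3.8 1.2
  endloop
 endfacet
 facet normal 0.972 0.210 0.104
  outer loop
   vertex 3.2 3.0 0.2
   vertex 2.9 3.2 2.6
   vertex 3.6 1.2 0.1
  endloop
 endfacet
 facet normal 0.462 0.887 -0.016
  outer loop
   vertex 3.2 3.0 0.2
   vertex 1.7 3.8 1.2
   vertex 2.9 3.2 2.6
  endloop
 endfacet
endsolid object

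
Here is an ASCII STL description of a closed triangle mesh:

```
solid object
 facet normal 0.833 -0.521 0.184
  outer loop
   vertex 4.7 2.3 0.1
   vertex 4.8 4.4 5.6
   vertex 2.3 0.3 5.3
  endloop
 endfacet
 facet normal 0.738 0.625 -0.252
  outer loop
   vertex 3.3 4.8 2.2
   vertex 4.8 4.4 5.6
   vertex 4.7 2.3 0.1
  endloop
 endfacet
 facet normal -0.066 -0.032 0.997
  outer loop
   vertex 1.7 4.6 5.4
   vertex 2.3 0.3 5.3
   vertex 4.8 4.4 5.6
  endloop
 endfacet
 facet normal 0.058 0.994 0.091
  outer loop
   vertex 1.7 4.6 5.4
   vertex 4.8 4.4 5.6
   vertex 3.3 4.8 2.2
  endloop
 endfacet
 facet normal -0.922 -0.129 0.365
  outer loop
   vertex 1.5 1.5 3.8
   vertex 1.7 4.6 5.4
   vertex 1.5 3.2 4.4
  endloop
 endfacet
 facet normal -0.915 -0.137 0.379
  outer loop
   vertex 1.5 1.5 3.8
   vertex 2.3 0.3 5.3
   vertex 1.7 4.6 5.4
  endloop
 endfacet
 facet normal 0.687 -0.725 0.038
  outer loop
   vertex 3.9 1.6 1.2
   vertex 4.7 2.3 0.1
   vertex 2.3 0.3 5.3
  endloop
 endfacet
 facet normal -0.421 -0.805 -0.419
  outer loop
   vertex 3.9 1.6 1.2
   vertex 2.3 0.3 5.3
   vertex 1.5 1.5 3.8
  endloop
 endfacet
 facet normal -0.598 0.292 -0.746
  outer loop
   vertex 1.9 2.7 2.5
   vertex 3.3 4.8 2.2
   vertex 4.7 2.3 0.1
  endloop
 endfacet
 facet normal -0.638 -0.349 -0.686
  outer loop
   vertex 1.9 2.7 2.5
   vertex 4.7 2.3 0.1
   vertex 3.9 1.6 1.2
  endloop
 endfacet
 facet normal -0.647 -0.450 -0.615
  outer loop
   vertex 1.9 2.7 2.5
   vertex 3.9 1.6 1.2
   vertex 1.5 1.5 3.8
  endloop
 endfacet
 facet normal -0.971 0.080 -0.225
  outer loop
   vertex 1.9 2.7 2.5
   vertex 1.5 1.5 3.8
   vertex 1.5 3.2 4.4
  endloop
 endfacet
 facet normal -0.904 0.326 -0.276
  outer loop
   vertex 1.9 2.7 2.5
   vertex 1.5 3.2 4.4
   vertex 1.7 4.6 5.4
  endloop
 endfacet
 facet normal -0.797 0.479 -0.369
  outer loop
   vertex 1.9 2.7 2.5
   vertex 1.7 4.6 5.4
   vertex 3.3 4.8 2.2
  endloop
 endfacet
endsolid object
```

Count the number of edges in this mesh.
21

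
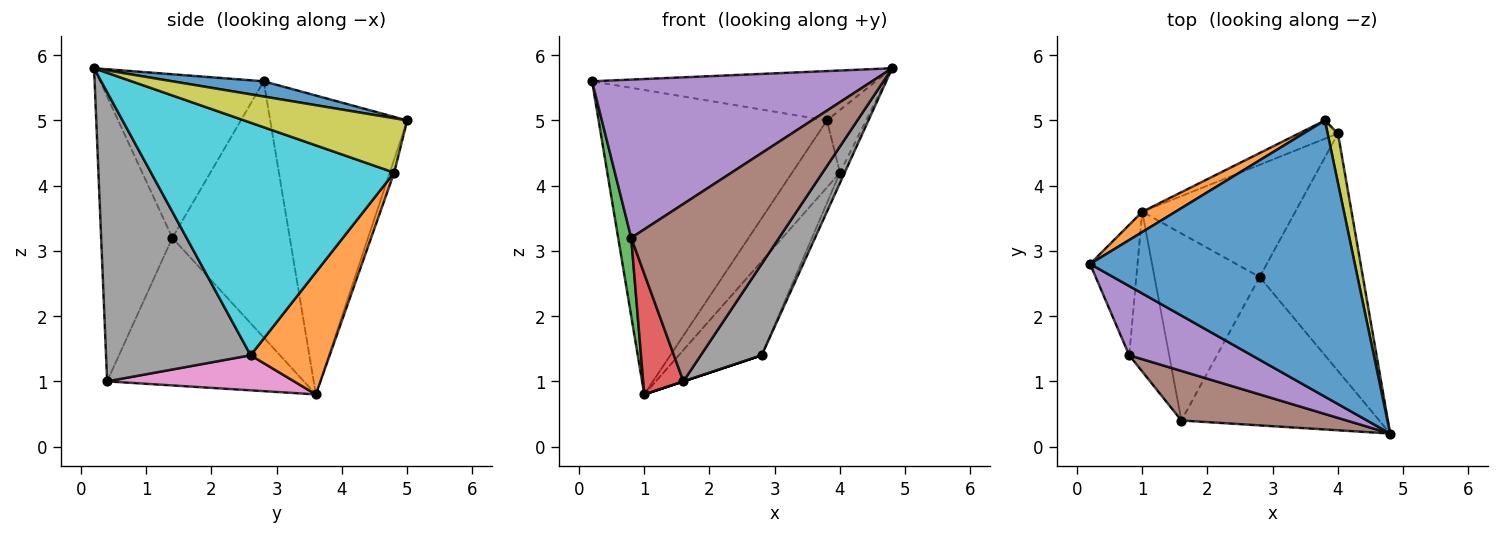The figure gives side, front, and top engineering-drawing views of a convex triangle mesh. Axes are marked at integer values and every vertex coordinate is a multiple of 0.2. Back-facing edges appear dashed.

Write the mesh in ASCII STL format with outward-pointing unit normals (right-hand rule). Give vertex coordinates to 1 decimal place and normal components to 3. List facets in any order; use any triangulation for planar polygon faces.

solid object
 facet normal 0.057 0.176 0.983
  outer loop
   vertex 3.8 5.0 5.0
   vertex 0.2 2.8 5.6
   vertex 4.8 0.2 5.8
  endloop
 endfacet
 facet normal -0.514 0.856 0.057
  outer loop
   vertex 1.0 3.6 0.8
   vertex 0.2 2.8 5.6
   vertex 3.8 5.0 5.0
  endloop
 endfacet
 facet normal -0.977 -0.109 -0.181
  outer loop
   vertex 0.8 1.4 3.2
   vertex 0.2 2.8 5.6
   vertex 1.0 3.6 0.8
  endloop
 endfacet
 facet normal -0.947 -0.194 -0.256
  outer loop
   vertex 0.8 1.4 3.2
   vertex 1.0 3.6 0.8
   vertex 1.6 0.4 1.0
  endloop
 endfacet
 facet normal -0.472 -0.808 0.353
  outer loop
   vertex 0.8 1.4 3.2
   vertex 4.8 0.2 5.8
   vertex 0.2 2.8 5.6
  endloop
 endfacet
 facet normal -0.421 -0.874 0.244
  outer loop
   vertex 0.8 1.4 3.2
   vertex 1.6 0.4 1.0
   vertex 4.8 0.2 5.8
  endloop
 endfacet
 facet normal 0.316 0.000 -0.949
  outer loop
   vertex 2.8 2.6 1.4
   vertex 1.6 0.4 1.0
   vertex 1.0 3.6 0.8
  endloop
 endfacet
 facet normal 0.780 -0.328 -0.533
  outer loop
   vertex 2.8 2.6 1.4
   vertex 4.8 0.2 5.8
   vertex 1.6 0.4 1.0
  endloop
 endfacet
 facet normal 0.956 0.229 0.182
  outer loop
   vertex 4.0 4.8 4.2
   vertex 3.8 5.0 5.0
   vertex 4.8 0.2 5.8
  endloop
 endfacet
 facet normal 0.914 0.018 -0.406
  outer loop
   vertex 4.0 4.8 4.2
   vertex 4.8 0.2 5.8
   vertex 2.8 2.6 1.4
  endloop
 endfacet
 facet normal -0.087 0.961 -0.262
  outer loop
   vertex 4.0 4.8 4.2
   vertex 1.0 3.6 0.8
   vertex 3.8 5.0 5.0
  endloop
 endfacet
 facet normal 0.522 0.547 -0.654
  outer loop
   vertex 4.0 4.8 4.2
   vertex 2.8 2.6 1.4
   vertex 1.0 3.6 0.8
  endloop
 endfacet
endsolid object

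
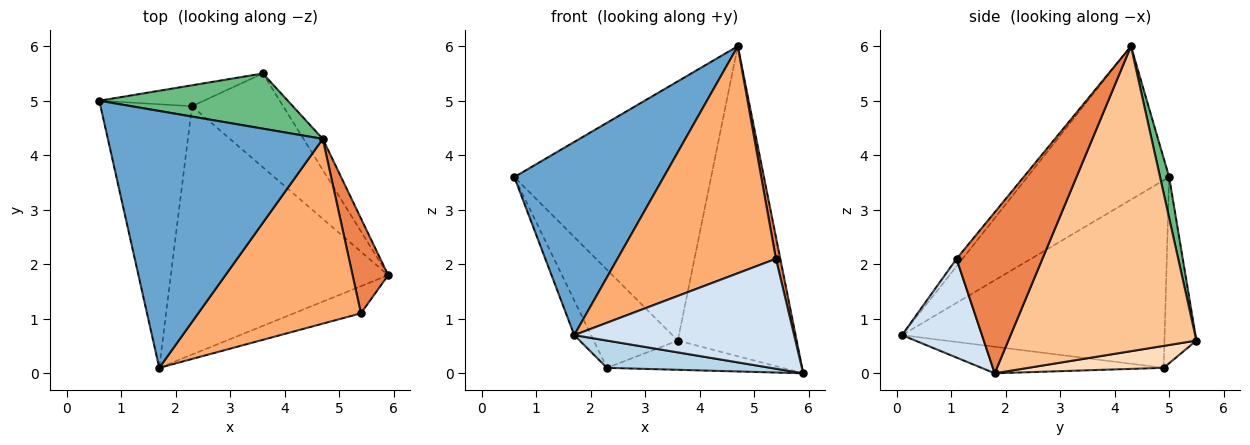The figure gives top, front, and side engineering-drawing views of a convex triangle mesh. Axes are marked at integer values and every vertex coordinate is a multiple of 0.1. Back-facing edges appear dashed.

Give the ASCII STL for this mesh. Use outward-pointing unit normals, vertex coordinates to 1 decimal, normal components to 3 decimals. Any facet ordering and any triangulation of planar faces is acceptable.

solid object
 facet normal -0.495 -0.522 0.694
  outer loop
   vertex 4.7 4.3 6.0
   vertex 0.6 5.0 3.6
   vertex 1.7 0.1 0.7
  endloop
 endfacet
 facet normal -0.897 0.057 -0.438
  outer loop
   vertex 2.3 4.9 0.1
   vertex 1.7 0.1 0.7
   vertex 0.6 5.0 3.6
  endloop
 endfacet
 facet normal -0.121 -0.108 -0.987
  outer loop
   vertex 2.3 4.9 0.1
   vertex 5.9 1.8 0.0
   vertex 1.7 0.1 0.7
  endloop
 endfacet
 facet normal 0.333 -0.915 -0.226
  outer loop
   vertex 5.4 1.1 2.1
   vertex 1.7 0.1 0.7
   vertex 5.9 1.8 0.0
  endloop
 endfacet
 facet normal 0.975 -0.050 0.216
  outer loop
   vertex 5.4 1.1 2.1
   vertex 5.9 1.8 0.0
   vertex 4.7 4.3 6.0
  endloop
 endfacet
 facet normal -0.029 -0.775 0.631
  outer loop
   vertex 5.4 1.1 2.1
   vertex 4.7 4.3 6.0
   vertex 1.7 0.1 0.7
  endloop
 endfacet
 facet normal 0.844 0.533 -0.053
  outer loop
   vertex 3.6 5.5 0.6
   vertex 4.7 4.3 6.0
   vertex 5.9 1.8 0.0
  endloop
 endfacet
 facet normal 0.224 0.290 -0.930
  outer loop
   vertex 3.6 5.5 0.6
   vertex 5.9 1.8 0.0
   vertex 2.3 4.9 0.1
  endloop
 endfacet
 facet normal 0.045 0.977 0.208
  outer loop
   vertex 3.6 5.5 0.6
   vertex 0.6 5.0 3.6
   vertex 4.7 4.3 6.0
  endloop
 endfacet
 facet normal -0.348 0.917 -0.195
  outer loop
   vertex 3.6 5.5 0.6
   vertex 2.3 4.9 0.1
   vertex 0.6 5.0 3.6
  endloop
 endfacet
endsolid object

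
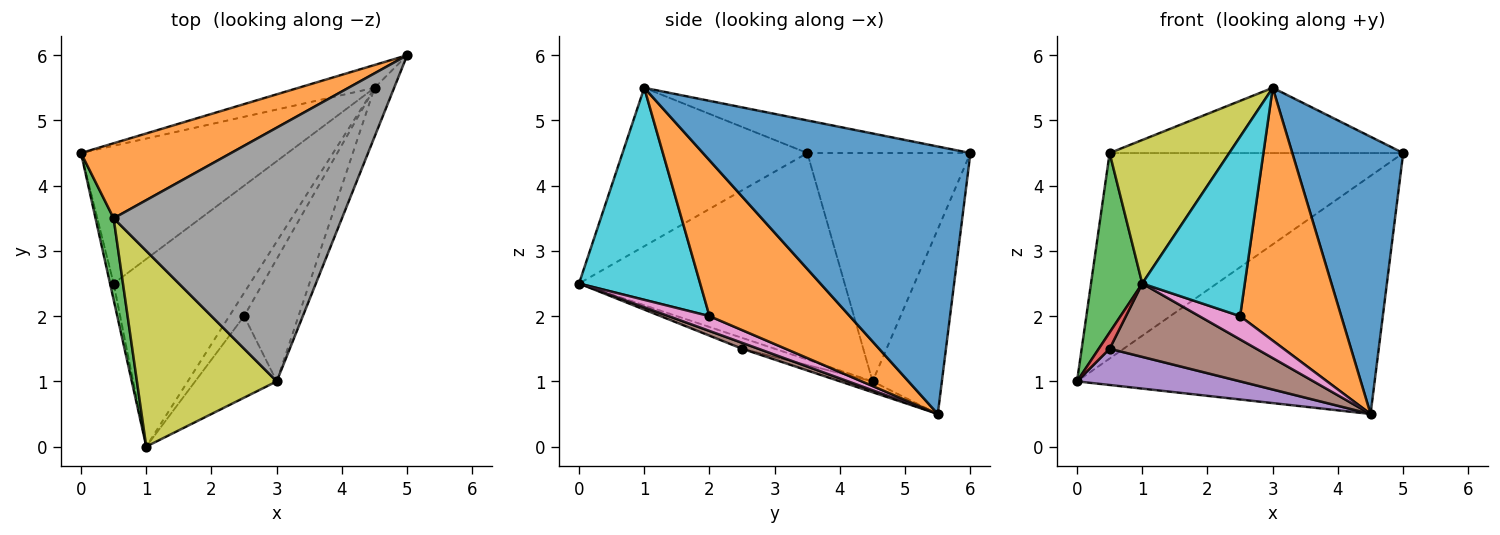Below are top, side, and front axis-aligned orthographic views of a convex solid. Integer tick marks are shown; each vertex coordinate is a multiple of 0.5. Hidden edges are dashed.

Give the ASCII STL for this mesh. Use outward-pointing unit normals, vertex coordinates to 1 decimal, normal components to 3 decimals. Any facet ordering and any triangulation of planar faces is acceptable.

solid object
 facet normal -0.226 0.970 -0.093
  outer loop
   vertex 4.5 5.5 0.5
   vertex 0.0 4.5 1.0
   vertex 5.0 6.0 4.5
  endloop
 endfacet
 facet normal -0.463 0.833 0.304
  outer loop
   vertex 0.5 3.5 4.5
   vertex 5.0 6.0 4.5
   vertex 0.0 4.5 1.0
  endloop
 endfacet
 facet normal -0.978 -0.189 0.086
  outer loop
   vertex 0.5 3.5 4.5
   vertex 0.0 4.5 1.0
   vertex 1.0 0.0 2.5
  endloop
 endfacet
 facet normal -0.905 -0.302 -0.302
  outer loop
   vertex 0.5 2.5 1.5
   vertex 1.0 0.0 2.5
   vertex 0.0 4.5 1.0
  endloop
 endfacet
 facet normal -0.051 -0.254 -0.966
  outer loop
   vertex 0.5 2.5 1.5
   vertex 0.0 4.5 1.0
   vertex 4.5 5.5 0.5
  endloop
 endfacet
 facet normal 0.040 -0.364 -0.930
  outer loop
   vertex 0.5 2.5 1.5
   vertex 4.5 5.5 0.5
   vertex 1.0 0.0 2.5
  endloop
 endfacet
 facet normal 0.577 -0.577 -0.577
  outer loop
   vertex 2.5 2.0 2.0
   vertex 1.0 0.0 2.5
   vertex 4.5 5.5 0.5
  endloop
 endfacet
 facet normal -0.137 0.247 0.959
  outer loop
   vertex 3.0 1.0 5.5
   vertex 5.0 6.0 4.5
   vertex 0.5 3.5 4.5
  endloop
 endfacet
 facet normal -0.675 -0.437 0.595
  outer loop
   vertex 3.0 1.0 5.5
   vertex 0.5 3.5 4.5
   vertex 1.0 0.0 2.5
  endloop
 endfacet
 facet normal 0.732 -0.620 -0.282
  outer loop
   vertex 3.0 1.0 5.5
   vertex 1.0 0.0 2.5
   vertex 2.5 2.0 2.0
  endloop
 endfacet
 facet normal 0.922 -0.382 -0.067
  outer loop
   vertex 3.0 1.0 5.5
   vertex 4.5 5.5 0.5
   vertex 5.0 6.0 4.5
  endloop
 endfacet
 facet normal 0.781 -0.563 -0.272
  outer loop
   vertex 3.0 1.0 5.5
   vertex 2.5 2.0 2.0
   vertex 4.5 5.5 0.5
  endloop
 endfacet
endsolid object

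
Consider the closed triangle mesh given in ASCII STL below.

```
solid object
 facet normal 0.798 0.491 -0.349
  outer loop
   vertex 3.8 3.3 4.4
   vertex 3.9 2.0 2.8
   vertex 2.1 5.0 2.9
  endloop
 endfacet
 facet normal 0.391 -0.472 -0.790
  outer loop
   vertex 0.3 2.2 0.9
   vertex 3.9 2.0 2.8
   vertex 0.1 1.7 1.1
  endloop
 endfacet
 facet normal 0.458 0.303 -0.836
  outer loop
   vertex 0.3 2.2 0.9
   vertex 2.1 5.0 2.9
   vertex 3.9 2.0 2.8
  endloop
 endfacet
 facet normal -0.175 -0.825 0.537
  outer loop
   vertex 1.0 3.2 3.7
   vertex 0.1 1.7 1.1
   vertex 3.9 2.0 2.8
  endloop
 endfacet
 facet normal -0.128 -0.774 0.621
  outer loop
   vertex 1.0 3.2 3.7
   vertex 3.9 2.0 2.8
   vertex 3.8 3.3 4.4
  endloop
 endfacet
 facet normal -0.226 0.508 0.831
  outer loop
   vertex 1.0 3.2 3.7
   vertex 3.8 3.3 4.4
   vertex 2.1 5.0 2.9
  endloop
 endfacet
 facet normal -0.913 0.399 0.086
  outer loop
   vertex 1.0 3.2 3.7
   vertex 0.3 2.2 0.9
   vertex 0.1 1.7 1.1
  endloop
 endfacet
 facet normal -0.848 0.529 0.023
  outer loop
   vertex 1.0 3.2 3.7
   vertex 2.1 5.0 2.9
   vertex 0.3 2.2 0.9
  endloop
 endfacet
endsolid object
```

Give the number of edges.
12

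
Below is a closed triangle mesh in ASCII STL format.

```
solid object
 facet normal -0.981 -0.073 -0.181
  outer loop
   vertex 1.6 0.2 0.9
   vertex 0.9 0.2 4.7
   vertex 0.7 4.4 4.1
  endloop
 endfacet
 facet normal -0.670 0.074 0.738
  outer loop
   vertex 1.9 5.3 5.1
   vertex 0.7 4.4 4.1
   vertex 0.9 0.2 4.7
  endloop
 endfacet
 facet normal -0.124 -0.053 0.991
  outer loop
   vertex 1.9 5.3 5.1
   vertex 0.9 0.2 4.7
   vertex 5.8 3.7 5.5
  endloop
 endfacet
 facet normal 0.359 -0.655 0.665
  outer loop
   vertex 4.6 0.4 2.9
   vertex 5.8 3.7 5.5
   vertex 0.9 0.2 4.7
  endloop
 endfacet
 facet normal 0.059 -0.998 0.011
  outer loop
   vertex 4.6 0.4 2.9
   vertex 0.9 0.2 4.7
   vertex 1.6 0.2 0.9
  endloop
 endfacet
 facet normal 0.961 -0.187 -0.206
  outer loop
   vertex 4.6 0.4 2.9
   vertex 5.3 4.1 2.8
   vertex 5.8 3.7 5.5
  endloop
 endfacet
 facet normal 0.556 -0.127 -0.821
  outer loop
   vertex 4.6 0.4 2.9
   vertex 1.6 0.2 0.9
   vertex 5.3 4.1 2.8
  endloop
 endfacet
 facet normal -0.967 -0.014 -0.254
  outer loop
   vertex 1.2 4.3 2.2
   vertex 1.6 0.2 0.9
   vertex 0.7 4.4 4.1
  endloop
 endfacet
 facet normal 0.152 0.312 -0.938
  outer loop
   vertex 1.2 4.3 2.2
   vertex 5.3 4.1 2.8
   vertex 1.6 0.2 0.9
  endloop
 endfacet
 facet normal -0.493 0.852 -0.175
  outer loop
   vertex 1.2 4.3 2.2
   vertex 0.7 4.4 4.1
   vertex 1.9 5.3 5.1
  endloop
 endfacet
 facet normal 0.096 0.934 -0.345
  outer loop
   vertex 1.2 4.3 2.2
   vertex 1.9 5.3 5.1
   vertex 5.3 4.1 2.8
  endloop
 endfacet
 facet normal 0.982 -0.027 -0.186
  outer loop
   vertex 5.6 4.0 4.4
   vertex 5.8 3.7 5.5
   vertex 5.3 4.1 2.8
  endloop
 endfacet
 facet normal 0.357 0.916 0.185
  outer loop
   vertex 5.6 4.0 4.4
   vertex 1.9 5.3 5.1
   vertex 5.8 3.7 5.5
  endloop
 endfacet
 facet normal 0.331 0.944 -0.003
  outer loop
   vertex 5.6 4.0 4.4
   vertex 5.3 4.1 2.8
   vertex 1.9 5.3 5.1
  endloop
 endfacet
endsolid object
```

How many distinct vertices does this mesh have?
9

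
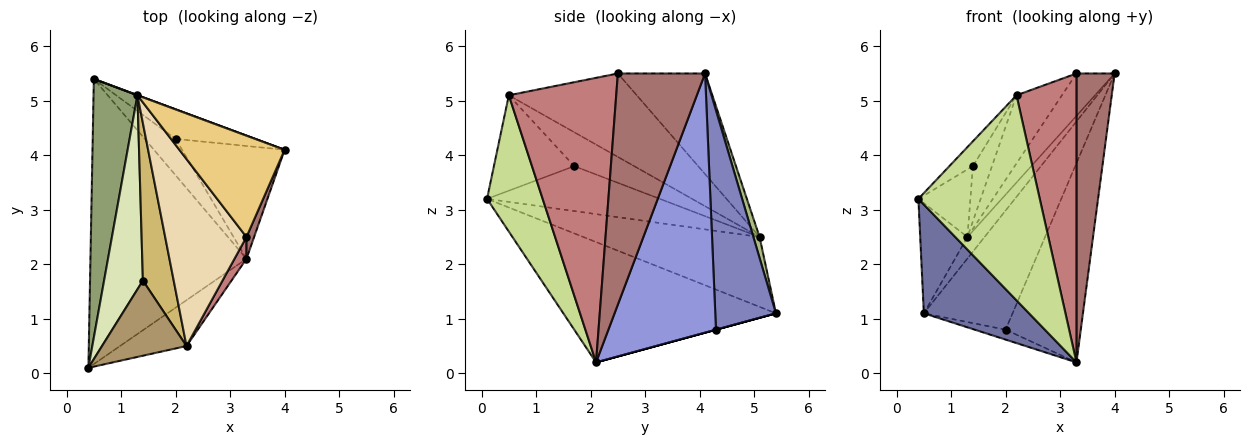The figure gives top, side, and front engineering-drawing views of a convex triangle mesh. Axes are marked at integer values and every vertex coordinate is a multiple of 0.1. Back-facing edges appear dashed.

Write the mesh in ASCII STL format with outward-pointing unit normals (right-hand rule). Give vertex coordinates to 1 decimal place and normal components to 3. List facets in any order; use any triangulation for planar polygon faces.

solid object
 facet normal -0.585 -0.289 -0.758
  outer loop
   vertex 3.3 2.1 0.2
   vertex 0.4 0.1 3.2
   vertex 0.5 5.4 1.1
  endloop
 endfacet
 facet normal 0.553 0.809 -0.201
  outer loop
   vertex 2.0 4.3 0.8
   vertex 0.5 5.4 1.1
   vertex 4.0 4.1 5.5
  endloop
 endfacet
 facet normal 0.780 0.545 -0.309
  outer loop
   vertex 2.0 4.3 0.8
   vertex 4.0 4.1 5.5
   vertex 3.3 2.1 0.2
  endloop
 endfacet
 facet normal 0.000 0.263 -0.965
  outer loop
   vertex 2.0 4.3 0.8
   vertex 3.3 2.1 0.2
   vertex 0.5 5.4 1.1
  endloop
 endfacet
 facet normal -0.826 0.221 0.519
  outer loop
   vertex 1.3 5.1 2.5
   vertex 0.5 5.4 1.1
   vertex 0.4 0.1 3.2
  endloop
 endfacet
 facet normal 0.341 0.940 0.007
  outer loop
   vertex 1.3 5.1 2.5
   vertex 4.0 4.1 5.5
   vertex 0.5 5.4 1.1
  endloop
 endfacet
 facet normal 0.408 -0.891 -0.199
  outer loop
   vertex 2.2 0.5 5.1
   vertex 0.4 0.1 3.2
   vertex 3.3 2.1 0.2
  endloop
 endfacet
 facet normal -0.738 0.222 0.637
  outer loop
   vertex 1.4 1.7 3.8
   vertex 1.3 5.1 2.5
   vertex 0.4 0.1 3.2
  endloop
 endfacet
 facet normal -0.731 0.214 0.648
  outer loop
   vertex 1.4 1.7 3.8
   vertex 0.4 0.1 3.2
   vertex 2.2 0.5 5.1
  endloop
 endfacet
 facet normal -0.720 0.229 0.655
  outer loop
   vertex 1.4 1.7 3.8
   vertex 2.2 0.5 5.1
   vertex 1.3 5.1 2.5
  endloop
 endfacet
 facet normal -0.662 0.289 0.692
  outer loop
   vertex 3.3 2.5 5.5
   vertex 4.0 4.1 5.5
   vertex 1.3 5.1 2.5
  endloop
 endfacet
 facet normal -0.694 0.246 0.676
  outer loop
   vertex 3.3 2.5 5.5
   vertex 1.3 5.1 2.5
   vertex 2.2 0.5 5.1
  endloop
 endfacet
 facet normal 0.916 -0.401 0.030
  outer loop
   vertex 3.3 2.5 5.5
   vertex 3.3 2.1 0.2
   vertex 4.0 4.1 5.5
  endloop
 endfacet
 facet normal 0.872 -0.487 0.037
  outer loop
   vertex 3.3 2.5 5.5
   vertex 2.2 0.5 5.1
   vertex 3.3 2.1 0.2
  endloop
 endfacet
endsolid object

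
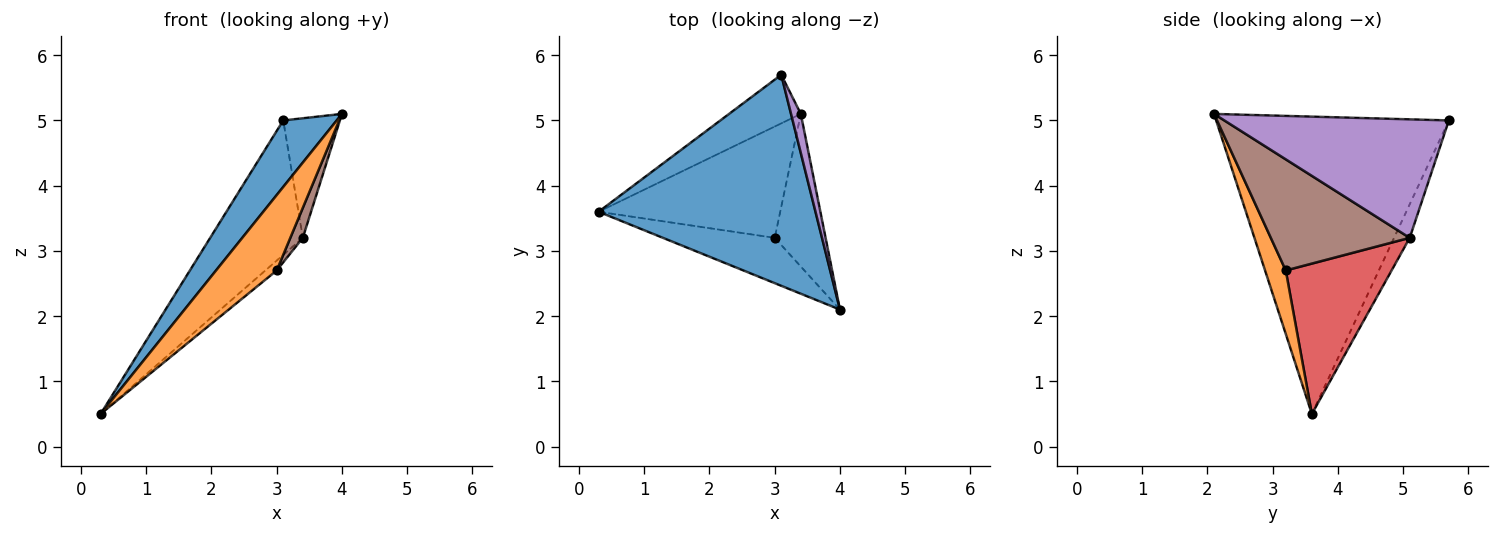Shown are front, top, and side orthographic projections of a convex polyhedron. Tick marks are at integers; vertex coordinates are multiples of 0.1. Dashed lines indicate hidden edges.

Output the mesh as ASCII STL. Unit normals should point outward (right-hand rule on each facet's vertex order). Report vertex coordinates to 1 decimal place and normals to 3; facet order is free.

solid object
 facet normal -0.794 -0.182 0.579
  outer loop
   vertex 3.1 5.7 5.0
   vertex 0.3 3.6 0.5
   vertex 4.0 2.1 5.1
  endloop
 endfacet
 facet normal 0.281 -0.823 -0.494
  outer loop
   vertex 3.0 3.2 2.7
   vertex 4.0 2.1 5.1
   vertex 0.3 3.6 0.5
  endloop
 endfacet
 facet normal -0.157 0.929 -0.336
  outer loop
   vertex 3.4 5.1 3.2
   vertex 0.3 3.6 0.5
   vertex 3.1 5.7 5.0
  endloop
 endfacet
 facet normal 0.636 0.068 -0.768
  outer loop
   vertex 3.4 5.1 3.2
   vertex 3.0 3.2 2.7
   vertex 0.3 3.6 0.5
  endloop
 endfacet
 facet normal 0.967 0.244 0.080
  outer loop
   vertex 3.4 5.1 3.2
   vertex 3.1 5.7 5.0
   vertex 4.0 2.1 5.1
  endloop
 endfacet
 facet normal 0.906 -0.082 -0.415
  outer loop
   vertex 3.4 5.1 3.2
   vertex 4.0 2.1 5.1
   vertex 3.0 3.2 2.7
  endloop
 endfacet
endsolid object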